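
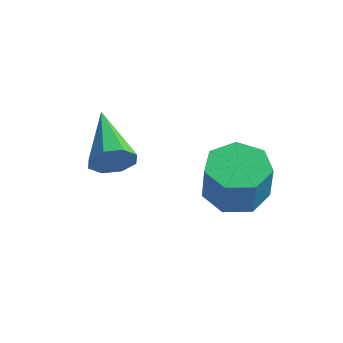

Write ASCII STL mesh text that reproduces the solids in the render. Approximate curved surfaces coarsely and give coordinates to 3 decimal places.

solid 
facet normal -0.266 0.243 -0.933
outer loop
vertex 3.993 -0.091 -1.254
vertex 3.189 -0.626 -1.164
vertex 3.317 0.312 -0.956
endloop
endfacet
facet normal 0.533 0.843 0.068
outer loop
vertex 3.993 -0.091 -1.254
vertex 3.317 0.312 -0.956
vertex 4.395 -0.459 0.154
endloop
endfacet
facet normal 0.534 0.843 0.067
outer loop
vertex 4.395 -0.459 0.154
vertex 3.317 0.312 -0.956
vertex 3.72 -0.055 0.453
endloop
endfacet
facet normal 0.267 -0.244 0.932
outer loop
vertex 4.395 -0.459 0.154
vertex 3.72 -0.055 0.453
vertex 3.591 -0.994 0.244
endloop
endfacet
facet normal -0.267 0.243 -0.933
outer loop
vertex 3.317 0.312 -0.956
vertex 3.189 -0.626 -1.164
vertex 2.545 0.009 -0.814
endloop
endfacet
facet normal -0.295 0.901 0.319
outer loop
vertex 3.317 0.312 -0.956
vertex 2.545 0.009 -0.814
vertex 3.72 -0.055 0.453
endloop
endfacet
facet normal -0.295 0.901 0.319
outer loop
vertex 3.72 -0.055 0.453
vertex 2.545 0.009 -0.814
vertex 2.947 -0.358 0.594
endloop
endfacet
facet normal 0.266 -0.244 0.933
outer loop
vertex 3.72 -0.055 0.453
vertex 2.947 -0.358 0.594
vertex 3.591 -0.994 0.244
endloop
endfacet
facet normal -0.266 0.244 -0.933
outer loop
vertex 2.545 0.009 -0.814
vertex 3.189 -0.626 -1.164
vertex 2.257 -0.772 -0.936
endloop
endfacet
facet normal -0.901 0.281 0.330
outer loop
vertex 2.545 0.009 -0.814
vertex 2.257 -0.772 -0.936
vertex 2.947 -0.358 0.594
endloop
endfacet
facet normal -0.901 0.279 0.331
outer loop
vertex 2.947 -0.358 0.594
vertex 2.257 -0.772 -0.936
vertex 2.66 -1.14 0.472
endloop
endfacet
facet normal 0.267 -0.243 0.933
outer loop
vertex 2.947 -0.358 0.594
vertex 2.66 -1.14 0.472
vertex 3.591 -0.994 0.244
endloop
endfacet
facet normal -0.266 0.244 -0.933
outer loop
vertex 2.257 -0.772 -0.936
vertex 3.189 -0.626 -1.164
vertex 2.671 -1.444 -1.23
endloop
endfacet
facet normal -0.829 -0.551 0.093
outer loop
vertex 2.257 -0.772 -0.936
vertex 2.671 -1.444 -1.23
vertex 2.66 -1.14 0.472
endloop
endfacet
facet normal -0.829 -0.551 0.093
outer loop
vertex 2.66 -1.14 0.472
vertex 2.671 -1.444 -1.23
vertex 3.074 -1.812 0.178
endloop
endfacet
facet normal 0.267 -0.244 0.932
outer loop
vertex 2.66 -1.14 0.472
vertex 3.074 -1.812 0.178
vertex 3.591 -0.994 0.244
endloop
endfacet
facet normal -0.266 0.244 -0.933
outer loop
vertex 2.671 -1.444 -1.23
vertex 3.189 -0.626 -1.164
vertex 3.475 -1.5 -1.474
endloop
endfacet
facet normal -0.133 -0.968 -0.215
outer loop
vertex 2.671 -1.444 -1.23
vertex 3.475 -1.5 -1.474
vertex 3.074 -1.812 0.178
endloop
endfacet
facet normal -0.132 -0.968 -0.215
outer loop
vertex 3.074 -1.812 0.178
vertex 3.475 -1.5 -1.474
vertex 3.877 -1.867 -0.066
endloop
endfacet
facet normal 0.267 -0.244 0.932
outer loop
vertex 3.074 -1.812 0.178
vertex 3.877 -1.867 -0.066
vertex 3.591 -0.994 0.244
endloop
endfacet
facet normal -0.267 0.243 -0.933
outer loop
vertex 3.475 -1.5 -1.474
vertex 3.189 -0.626 -1.164
vertex 4.063 -0.898 -1.485
endloop
endfacet
facet normal 0.664 -0.655 -0.360
outer loop
vertex 3.475 -1.5 -1.474
vertex 4.063 -0.898 -1.485
vertex 3.877 -1.867 -0.066
endloop
endfacet
facet normal 0.664 -0.655 -0.360
outer loop
vertex 3.877 -1.867 -0.066
vertex 4.063 -0.898 -1.485
vertex 4.465 -1.265 -0.077
endloop
endfacet
facet normal 0.267 -0.244 0.932
outer loop
vertex 3.877 -1.867 -0.066
vertex 4.465 -1.265 -0.077
vertex 3.591 -0.994 0.244
endloop
endfacet
facet normal -0.267 0.244 -0.932
outer loop
vertex 4.063 -0.898 -1.485
vertex 3.189 -0.626 -1.164
vertex 3.993 -0.091 -1.254
endloop
endfacet
facet normal 0.960 0.151 -0.235
outer loop
vertex 4.063 -0.898 -1.485
vertex 3.993 -0.091 -1.254
vertex 4.465 -1.265 -0.077
endloop
endfacet
facet normal 0.960 0.151 -0.235
outer loop
vertex 4.465 -1.265 -0.077
vertex 3.993 -0.091 -1.254
vertex 4.395 -0.459 0.154
endloop
endfacet
facet normal 0.267 -0.244 0.932
outer loop
vertex 4.465 -1.265 -0.077
vertex 4.395 -0.459 0.154
vertex 3.591 -0.994 0.244
endloop
endfacet
facet normal 0.749 -0.541 -0.383
outer loop
vertex 1.812 -3.638 1.389
vertex 1.454 -3.702 0.78
vertex 1.923 -3.237 1.04
endloop
endfacet
facet normal 0.371 0.549 0.749
outer loop
vertex 1.812 -3.638 1.389
vertex 1.923 -3.237 1.04
vertex -0.074 -2.598 1.56
endloop
endfacet
facet normal 0.749 -0.541 -0.383
outer loop
vertex 1.923 -3.237 1.04
vertex 1.454 -3.702 0.78
vertex 1.759 -3.109 0.538
endloop
endfacet
facet normal 0.333 0.934 0.130
outer loop
vertex 1.923 -3.237 1.04
vertex 1.759 -3.109 0.538
vertex -0.074 -2.598 1.56
endloop
endfacet
facet normal 0.749 -0.541 -0.382
outer loop
vertex 1.759 -3.109 0.538
vertex 1.454 -3.702 0.78
vertex 1.417 -3.328 0.178
endloop
endfacet
facet normal -0.034 0.868 -0.495
outer loop
vertex 1.759 -3.109 0.538
vertex 1.417 -3.328 0.178
vertex -0.074 -2.598 1.56
endloop
endfacet
facet normal 0.749 -0.542 -0.382
outer loop
vertex 1.417 -3.328 0.178
vertex 1.454 -3.702 0.78
vertex 1.096 -3.766 0.17
endloop
endfacet
facet normal -0.515 0.391 -0.763
outer loop
vertex 1.417 -3.328 0.178
vertex 1.096 -3.766 0.17
vertex -0.074 -2.598 1.56
endloop
endfacet
facet normal 0.748 -0.542 -0.382
outer loop
vertex 1.096 -3.766 0.17
vertex 1.454 -3.702 0.78
vertex 0.984 -4.167 0.519
endloop
endfacet
facet normal -0.829 -0.217 -0.515
outer loop
vertex 1.096 -3.766 0.17
vertex 0.984 -4.167 0.519
vertex -0.074 -2.598 1.56
endloop
endfacet
facet normal 0.748 -0.541 -0.384
outer loop
vertex 0.984 -4.167 0.519
vertex 1.454 -3.702 0.78
vertex 1.148 -4.296 1.021
endloop
endfacet
facet normal -0.791 -0.602 0.104
outer loop
vertex 0.984 -4.167 0.519
vertex 1.148 -4.296 1.021
vertex -0.074 -2.598 1.56
endloop
endfacet
facet normal 0.749 -0.541 -0.383
outer loop
vertex 1.148 -4.296 1.021
vertex 1.454 -3.702 0.78
vertex 1.491 -4.077 1.382
endloop
endfacet
facet normal -0.424 -0.537 0.729
outer loop
vertex 1.148 -4.296 1.021
vertex 1.491 -4.077 1.382
vertex -0.074 -2.598 1.56
endloop
endfacet
facet normal 0.749 -0.541 -0.383
outer loop
vertex 1.491 -4.077 1.382
vertex 1.454 -3.702 0.78
vertex 1.812 -3.638 1.389
endloop
endfacet
facet normal 0.058 -0.058 0.997
outer loop
vertex 1.491 -4.077 1.382
vertex 1.812 -3.638 1.389
vertex -0.074 -2.598 1.56
endloop
endfacet

endsolid


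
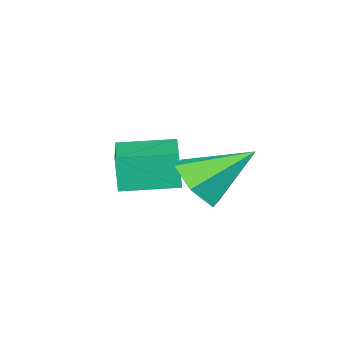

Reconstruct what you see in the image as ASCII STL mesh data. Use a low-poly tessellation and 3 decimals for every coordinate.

solid 
facet normal -0.584 0.809 0.070
outer loop
vertex -4.841 0.025 1.558
vertex -3.529 0.954 1.759
vertex -4.782 0.151 0.598
endloop
endfacet
facet normal -0.810 -0.573 -0.125
outer loop
vertex -3.971 -0.974 0.501
vertex -4.841 0.025 1.558
vertex -4.782 0.151 0.598
endloop
endfacet
facet normal -0.583 0.809 0.070
outer loop
vertex -4.782 0.151 0.598
vertex -3.529 0.954 1.759
vertex -3.47 1.079 0.799
endloop
endfacet
facet normal 0.060 0.129 -0.990
outer loop
vertex -3.47 1.079 0.799
vertex -3.971 -0.974 0.501
vertex -4.782 0.151 0.598
endloop
endfacet
facet normal -0.060 -0.129 0.990
outer loop
vertex -4.841 0.025 1.558
vertex -2.718 -0.171 1.662
vertex -3.529 0.954 1.759
endloop
endfacet
facet normal -0.810 -0.573 -0.124
outer loop
vertex -4.03 -1.099 1.461
vertex -4.841 0.025 1.558
vertex -3.971 -0.974 0.501
endloop
endfacet
facet normal -0.060 -0.129 0.990
outer loop
vertex -4.03 -1.099 1.461
vertex -2.718 -0.171 1.662
vertex -4.841 0.025 1.558
endloop
endfacet
facet normal 0.810 0.573 0.124
outer loop
vertex -3.529 0.954 1.759
vertex -2.718 -0.171 1.662
vertex -3.47 1.079 0.799
endloop
endfacet
facet normal 0.060 0.129 -0.990
outer loop
vertex -2.659 -0.045 0.702
vertex -3.971 -0.974 0.501
vertex -3.47 1.079 0.799
endloop
endfacet
facet normal 0.810 0.573 0.125
outer loop
vertex -3.47 1.079 0.799
vertex -2.718 -0.171 1.662
vertex -2.659 -0.045 0.702
endloop
endfacet
facet normal 0.584 -0.809 -0.069
outer loop
vertex -2.659 -0.045 0.702
vertex -4.03 -1.099 1.461
vertex -3.971 -0.974 0.501
endloop
endfacet
facet normal 0.583 -0.809 -0.070
outer loop
vertex -2.718 -0.171 1.662
vertex -4.03 -1.099 1.461
vertex -2.659 -0.045 0.702
endloop
endfacet
facet normal 0.420 -0.669 -0.613
outer loop
vertex -2.668 1.826 1.224
vertex -3.398 1.512 1.066
vertex -3.108 2.114 0.608
endloop
endfacet
facet normal 0.493 0.868 0.054
outer loop
vertex -2.668 1.826 1.224
vertex -3.108 2.114 0.608
vertex -4.062 2.568 2.034
endloop
endfacet
facet normal 0.421 -0.669 -0.613
outer loop
vertex -3.108 2.114 0.608
vertex -3.398 1.512 1.066
vertex -3.838 1.799 0.45
endloop
endfacet
facet normal -0.269 0.851 -0.451
outer loop
vertex -3.108 2.114 0.608
vertex -3.838 1.799 0.45
vertex -4.062 2.568 2.034
endloop
endfacet
facet normal 0.422 -0.669 -0.613
outer loop
vertex -3.838 1.799 0.45
vertex -3.398 1.512 1.066
vertex -4.127 1.197 0.908
endloop
endfacet
facet normal -0.933 0.254 -0.255
outer loop
vertex -3.838 1.799 0.45
vertex -4.127 1.197 0.908
vertex -4.062 2.568 2.034
endloop
endfacet
facet normal 0.422 -0.669 -0.613
outer loop
vertex -4.127 1.197 0.908
vertex -3.398 1.512 1.066
vertex -3.687 0.91 1.524
endloop
endfacet
facet normal -0.835 -0.325 0.444
outer loop
vertex -4.127 1.197 0.908
vertex -3.687 0.91 1.524
vertex -4.062 2.568 2.034
endloop
endfacet
facet normal 0.420 -0.669 -0.613
outer loop
vertex -3.687 0.91 1.524
vertex -3.398 1.512 1.066
vertex -2.957 1.224 1.682
endloop
endfacet
facet normal -0.073 -0.308 0.949
outer loop
vertex -3.687 0.91 1.524
vertex -2.957 1.224 1.682
vertex -4.062 2.568 2.034
endloop
endfacet
facet normal 0.420 -0.669 -0.613
outer loop
vertex -2.957 1.224 1.682
vertex -3.398 1.512 1.066
vertex -2.668 1.826 1.224
endloop
endfacet
facet normal 0.591 0.289 0.753
outer loop
vertex -2.957 1.224 1.682
vertex -2.668 1.826 1.224
vertex -4.062 2.568 2.034
endloop
endfacet

endsolid


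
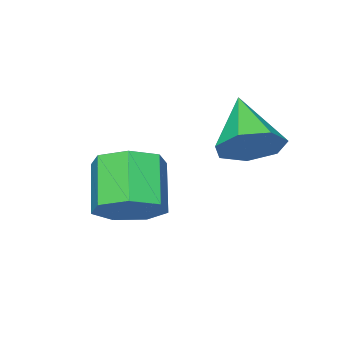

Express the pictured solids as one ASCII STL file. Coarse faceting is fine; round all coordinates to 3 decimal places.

solid 
facet normal 0.427 0.655 -0.624
outer loop
vertex -0.858 2.352 0.829
vertex -1.521 2.162 0.176
vertex -1.535 2.822 0.859
endloop
endfacet
facet normal 0.168 0.180 0.969
outer loop
vertex -0.858 2.352 0.829
vertex -1.535 2.822 0.859
vertex -2.319 0.938 1.344
endloop
endfacet
facet normal 0.428 0.654 -0.624
outer loop
vertex -1.535 2.822 0.859
vertex -1.521 2.162 0.176
vertex -2.201 2.795 0.374
endloop
endfacet
facet normal -0.547 0.415 0.727
outer loop
vertex -1.535 2.822 0.859
vertex -2.201 2.795 0.374
vertex -2.319 0.938 1.344
endloop
endfacet
facet normal 0.426 0.654 -0.625
outer loop
vertex -2.201 2.795 0.374
vertex -1.521 2.162 0.176
vertex -2.355 2.29 -0.259
endloop
endfacet
facet normal -0.982 0.132 0.134
outer loop
vertex -2.201 2.795 0.374
vertex -2.355 2.29 -0.259
vertex -2.319 0.938 1.344
endloop
endfacet
facet normal 0.426 0.654 -0.625
outer loop
vertex -2.355 2.29 -0.259
vertex -1.521 2.162 0.176
vertex -1.881 1.689 -0.565
endloop
endfacet
facet normal -0.812 -0.455 -0.365
outer loop
vertex -2.355 2.29 -0.259
vertex -1.881 1.689 -0.565
vertex -2.319 0.938 1.344
endloop
endfacet
facet normal 0.426 0.654 -0.625
outer loop
vertex -1.881 1.689 -0.565
vertex -1.521 2.162 0.176
vertex -1.136 1.444 -0.313
endloop
endfacet
facet normal -0.164 -0.905 -0.394
outer loop
vertex -1.881 1.689 -0.565
vertex -1.136 1.444 -0.313
vertex -2.319 0.938 1.344
endloop
endfacet
facet normal 0.427 0.654 -0.624
outer loop
vertex -1.136 1.444 -0.313
vertex -1.521 2.162 0.176
vertex -0.68 1.739 0.308
endloop
endfacet
facet normal 0.473 -0.878 0.070
outer loop
vertex -1.136 1.444 -0.313
vertex -0.68 1.739 0.308
vertex -2.319 0.938 1.344
endloop
endfacet
facet normal 0.427 0.654 -0.624
outer loop
vertex -0.68 1.739 0.308
vertex -1.521 2.162 0.176
vertex -0.858 2.352 0.829
endloop
endfacet
facet normal 0.621 -0.395 0.677
outer loop
vertex -0.68 1.739 0.308
vertex -0.858 2.352 0.829
vertex -2.319 0.938 1.344
endloop
endfacet
facet normal 0.462 0.512 -0.724
outer loop
vertex 1.845 0.196 -1.443
vertex 0.97 0.393 -1.862
vertex 1.459 0.917 -1.179
endloop
endfacet
facet normal 0.765 0.184 0.617
outer loop
vertex 1.845 0.196 -1.443
vertex 1.459 0.917 -1.179
vertex 1.065 -0.67 -0.219
endloop
endfacet
facet normal 0.765 0.184 0.617
outer loop
vertex 1.065 -0.67 -0.219
vertex 1.459 0.917 -1.179
vertex 0.679 0.051 0.045
endloop
endfacet
facet normal -0.462 -0.512 0.724
outer loop
vertex 1.065 -0.67 -0.219
vertex 0.679 0.051 0.045
vertex 0.19 -0.473 -0.638
endloop
endfacet
facet normal 0.462 0.513 -0.724
outer loop
vertex 1.459 0.917 -1.179
vertex 0.97 0.393 -1.862
vertex 0.705 1.243 -1.429
endloop
endfacet
facet normal 0.126 0.770 0.625
outer loop
vertex 1.459 0.917 -1.179
vertex 0.705 1.243 -1.429
vertex 0.679 0.051 0.045
endloop
endfacet
facet normal 0.125 0.770 0.625
outer loop
vertex 0.679 0.051 0.045
vertex 0.705 1.243 -1.429
vertex -0.075 0.377 -0.206
endloop
endfacet
facet normal -0.462 -0.512 0.724
outer loop
vertex 0.679 0.051 0.045
vertex -0.075 0.377 -0.206
vertex 0.19 -0.473 -0.638
endloop
endfacet
facet normal 0.461 0.513 -0.724
outer loop
vertex 0.705 1.243 -1.429
vertex 0.97 0.393 -1.862
vertex 0.15 0.929 -2.005
endloop
endfacet
facet normal -0.608 0.777 0.162
outer loop
vertex 0.705 1.243 -1.429
vertex 0.15 0.929 -2.005
vertex -0.075 0.377 -0.206
endloop
endfacet
facet normal -0.608 0.777 0.162
outer loop
vertex -0.075 0.377 -0.206
vertex 0.15 0.929 -2.005
vertex -0.63 0.063 -0.782
endloop
endfacet
facet normal -0.462 -0.512 0.724
outer loop
vertex -0.075 0.377 -0.206
vertex -0.63 0.063 -0.782
vertex 0.19 -0.473 -0.638
endloop
endfacet
facet normal 0.461 0.513 -0.724
outer loop
vertex 0.15 0.929 -2.005
vertex 0.97 0.393 -1.862
vertex 0.213 0.211 -2.473
endloop
endfacet
facet normal -0.884 0.198 -0.423
outer loop
vertex 0.15 0.929 -2.005
vertex 0.213 0.211 -2.473
vertex -0.63 0.063 -0.782
endloop
endfacet
facet normal -0.884 0.198 -0.423
outer loop
vertex -0.63 0.063 -0.782
vertex 0.213 0.211 -2.473
vertex -0.567 -0.655 -1.25
endloop
endfacet
facet normal -0.462 -0.512 0.724
outer loop
vertex -0.63 0.063 -0.782
vertex -0.567 -0.655 -1.25
vertex 0.19 -0.473 -0.638
endloop
endfacet
facet normal 0.461 0.513 -0.724
outer loop
vertex 0.213 0.211 -2.473
vertex 0.97 0.393 -1.862
vertex 0.846 -0.37 -2.481
endloop
endfacet
facet normal -0.494 -0.529 -0.690
outer loop
vertex 0.213 0.211 -2.473
vertex 0.846 -0.37 -2.481
vertex -0.567 -0.655 -1.25
endloop
endfacet
facet normal -0.494 -0.530 -0.690
outer loop
vertex -0.567 -0.655 -1.25
vertex 0.846 -0.37 -2.481
vertex 0.066 -1.236 -1.257
endloop
endfacet
facet normal -0.462 -0.512 0.724
outer loop
vertex -0.567 -0.655 -1.25
vertex 0.066 -1.236 -1.257
vertex 0.19 -0.473 -0.638
endloop
endfacet
facet normal 0.462 0.512 -0.724
outer loop
vertex 0.846 -0.37 -2.481
vertex 0.97 0.393 -1.862
vertex 1.572 -0.376 -2.022
endloop
endfacet
facet normal 0.269 -0.859 -0.436
outer loop
vertex 0.846 -0.37 -2.481
vertex 1.572 -0.376 -2.022
vertex 0.066 -1.236 -1.257
endloop
endfacet
facet normal 0.268 -0.859 -0.437
outer loop
vertex 0.066 -1.236 -1.257
vertex 1.572 -0.376 -2.022
vertex 0.792 -1.242 -0.799
endloop
endfacet
facet normal -0.461 -0.513 0.724
outer loop
vertex 0.066 -1.236 -1.257
vertex 0.792 -1.242 -0.799
vertex 0.19 -0.473 -0.638
endloop
endfacet
facet normal 0.462 0.512 -0.724
outer loop
vertex 1.572 -0.376 -2.022
vertex 0.97 0.393 -1.862
vertex 1.845 0.196 -1.443
endloop
endfacet
facet normal 0.828 -0.542 0.145
outer loop
vertex 1.572 -0.376 -2.022
vertex 1.845 0.196 -1.443
vertex 0.792 -1.242 -0.799
endloop
endfacet
facet normal 0.828 -0.542 0.144
outer loop
vertex 0.792 -1.242 -0.799
vertex 1.845 0.196 -1.443
vertex 1.065 -0.67 -0.219
endloop
endfacet
facet normal -0.462 -0.513 0.723
outer loop
vertex 0.792 -1.242 -0.799
vertex 1.065 -0.67 -0.219
vertex 0.19 -0.473 -0.638
endloop
endfacet

endsolid


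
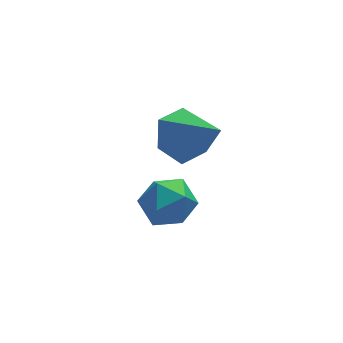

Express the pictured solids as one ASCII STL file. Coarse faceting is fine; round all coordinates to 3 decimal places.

solid 
facet normal -0.664 0.731 -0.161
outer loop
vertex -4.133 1.69 -3.494
vertex -4.58 1.436 -2.802
vertex -3.954 2.023 -2.719
endloop
endfacet
facet normal -0.015 0.920 -0.392
outer loop
vertex -4.133 1.69 -3.494
vertex -3.954 2.023 -2.719
vertex -3.313 1.806 -3.253
endloop
endfacet
facet normal 0.195 0.440 -0.877
outer loop
vertex -4.133 1.69 -3.494
vertex -3.313 1.806 -3.253
vertex -3.543 1.085 -3.666
endloop
endfacet
facet normal -0.322 -0.046 -0.946
outer loop
vertex -4.133 1.69 -3.494
vertex -3.543 1.085 -3.666
vertex -4.326 0.856 -3.388
endloop
endfacet
facet normal -0.854 0.134 -0.503
outer loop
vertex -4.133 1.69 -3.494
vertex -4.326 0.856 -3.388
vertex -4.58 1.436 -2.802
endloop
endfacet
facet normal 0.434 0.886 0.161
outer loop
vertex -3.313 1.806 -3.253
vertex -3.954 2.023 -2.719
vertex -3.254 1.624 -2.412
endloop
endfacet
facet normal -0.615 0.580 0.535
outer loop
vertex -3.954 2.023 -2.719
vertex -4.58 1.436 -2.802
vertex -4.037 1.395 -2.134
endloop
endfacet
facet normal -0.923 -0.385 -0.019
outer loop
vertex -4.58 1.436 -2.802
vertex -4.326 0.856 -3.388
vertex -4.267 0.674 -2.547
endloop
endfacet
facet normal -0.063 -0.676 -0.734
outer loop
vertex -4.326 0.856 -3.388
vertex -3.543 1.085 -3.666
vertex -3.626 0.457 -3.081
endloop
endfacet
facet normal 0.775 0.110 -0.623
outer loop
vertex -3.543 1.085 -3.666
vertex -3.313 1.806 -3.253
vertex -3.0 1.044 -2.998
endloop
endfacet
facet normal 0.322 0.046 0.946
outer loop
vertex -3.447 0.79 -2.306
vertex -3.254 1.624 -2.412
vertex -4.037 1.395 -2.134
endloop
endfacet
facet normal -0.195 -0.440 0.877
outer loop
vertex -3.447 0.79 -2.306
vertex -4.037 1.395 -2.134
vertex -4.267 0.674 -2.547
endloop
endfacet
facet normal 0.015 -0.920 0.392
outer loop
vertex -3.447 0.79 -2.306
vertex -4.267 0.674 -2.547
vertex -3.626 0.457 -3.081
endloop
endfacet
facet normal 0.664 -0.731 0.161
outer loop
vertex -3.447 0.79 -2.306
vertex -3.626 0.457 -3.081
vertex -3.0 1.044 -2.998
endloop
endfacet
facet normal 0.854 -0.134 0.503
outer loop
vertex -3.447 0.79 -2.306
vertex -3.0 1.044 -2.998
vertex -3.254 1.624 -2.412
endloop
endfacet
facet normal 0.063 0.676 0.734
outer loop
vertex -4.037 1.395 -2.134
vertex -3.254 1.624 -2.412
vertex -3.954 2.023 -2.719
endloop
endfacet
facet normal -0.775 -0.110 0.623
outer loop
vertex -4.267 0.674 -2.547
vertex -4.037 1.395 -2.134
vertex -4.58 1.436 -2.802
endloop
endfacet
facet normal -0.434 -0.886 -0.161
outer loop
vertex -3.626 0.457 -3.081
vertex -4.267 0.674 -2.547
vertex -4.326 0.856 -3.388
endloop
endfacet
facet normal 0.615 -0.580 -0.535
outer loop
vertex -3.0 1.044 -2.998
vertex -3.626 0.457 -3.081
vertex -3.543 1.085 -3.666
endloop
endfacet
facet normal 0.923 0.385 0.019
outer loop
vertex -3.254 1.624 -2.412
vertex -3.0 1.044 -2.998
vertex -3.313 1.806 -3.253
endloop
endfacet
facet normal -0.368 0.660 -0.655
outer loop
vertex -2.721 1.295 -1.034
vertex -3.29 1.571 -0.436
vertex -2.507 1.946 -0.498
endloop
endfacet
facet normal 0.969 -0.195 -0.150
outer loop
vertex -2.721 1.295 -1.034
vertex -2.507 1.946 -0.498
vertex -2.63 0.389 0.736
endloop
endfacet
facet normal -0.368 0.660 -0.654
outer loop
vertex -2.507 1.946 -0.498
vertex -3.29 1.571 -0.436
vertex -3.075 2.222 0.1
endloop
endfacet
facet normal 0.753 0.371 0.544
outer loop
vertex -2.507 1.946 -0.498
vertex -3.075 2.222 0.1
vertex -2.63 0.389 0.736
endloop
endfacet
facet normal -0.368 0.660 -0.654
outer loop
vertex -3.075 2.222 0.1
vertex -3.29 1.571 -0.436
vertex -3.858 1.847 0.162
endloop
endfacet
facet normal -0.074 0.311 0.948
outer loop
vertex -3.075 2.222 0.1
vertex -3.858 1.847 0.162
vertex -2.63 0.389 0.736
endloop
endfacet
facet normal -0.368 0.660 -0.655
outer loop
vertex -3.858 1.847 0.162
vertex -3.29 1.571 -0.436
vertex -4.072 1.196 -0.374
endloop
endfacet
facet normal -0.684 -0.317 0.658
outer loop
vertex -3.858 1.847 0.162
vertex -4.072 1.196 -0.374
vertex -2.63 0.389 0.736
endloop
endfacet
facet normal -0.368 0.660 -0.655
outer loop
vertex -4.072 1.196 -0.374
vertex -3.29 1.571 -0.436
vertex -3.504 0.92 -0.972
endloop
endfacet
facet normal -0.467 -0.884 -0.036
outer loop
vertex -4.072 1.196 -0.374
vertex -3.504 0.92 -0.972
vertex -2.63 0.389 0.736
endloop
endfacet
facet normal -0.368 0.660 -0.655
outer loop
vertex -3.504 0.92 -0.972
vertex -3.29 1.571 -0.436
vertex -2.721 1.295 -1.034
endloop
endfacet
facet normal 0.359 -0.823 -0.440
outer loop
vertex -3.504 0.92 -0.972
vertex -2.721 1.295 -1.034
vertex -2.63 0.389 0.736
endloop
endfacet

endsolid


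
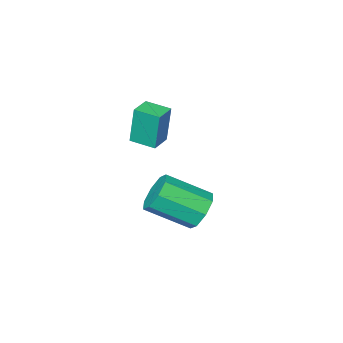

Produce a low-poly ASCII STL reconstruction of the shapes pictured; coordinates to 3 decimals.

solid 
facet normal -0.661 0.571 -0.487
outer loop
vertex 0.9 3.346 -2.473
vertex 0.389 3.3 -1.833
vertex 0.993 3.807 -2.058
endloop
endfacet
facet normal 0.736 0.365 -0.570
outer loop
vertex 0.9 3.346 -2.473
vertex 0.993 3.807 -2.058
vertex 2.102 2.305 -1.587
endloop
endfacet
facet normal 0.736 0.364 -0.571
outer loop
vertex 2.102 2.305 -1.587
vertex 0.993 3.807 -2.058
vertex 2.195 2.767 -1.172
endloop
endfacet
facet normal 0.661 -0.571 0.487
outer loop
vertex 2.102 2.305 -1.587
vertex 2.195 2.767 -1.172
vertex 1.591 2.26 -0.947
endloop
endfacet
facet normal -0.661 0.571 -0.487
outer loop
vertex 0.993 3.807 -2.058
vertex 0.389 3.3 -1.833
vertex 0.732 3.971 -1.511
endloop
endfacet
facet normal 0.625 0.778 0.065
outer loop
vertex 0.993 3.807 -2.058
vertex 0.732 3.971 -1.511
vertex 2.195 2.767 -1.172
endloop
endfacet
facet normal 0.625 0.778 0.064
outer loop
vertex 2.195 2.767 -1.172
vertex 0.732 3.971 -1.511
vertex 1.935 2.931 -0.625
endloop
endfacet
facet normal 0.661 -0.572 0.486
outer loop
vertex 2.195 2.767 -1.172
vertex 1.935 2.931 -0.625
vertex 1.591 2.26 -0.947
endloop
endfacet
facet normal -0.660 0.571 -0.488
outer loop
vertex 0.732 3.971 -1.511
vertex 0.389 3.3 -1.833
vertex 0.27 3.743 -1.153
endloop
endfacet
facet normal 0.149 0.736 0.661
outer loop
vertex 0.732 3.971 -1.511
vertex 0.27 3.743 -1.153
vertex 1.935 2.931 -0.625
endloop
endfacet
facet normal 0.149 0.735 0.662
outer loop
vertex 1.935 2.931 -0.625
vertex 0.27 3.743 -1.153
vertex 1.473 2.702 -0.267
endloop
endfacet
facet normal 0.660 -0.572 0.486
outer loop
vertex 1.935 2.931 -0.625
vertex 1.473 2.702 -0.267
vertex 1.591 2.26 -0.947
endloop
endfacet
facet normal -0.661 0.571 -0.487
outer loop
vertex 0.27 3.743 -1.153
vertex 0.389 3.3 -1.833
vertex -0.122 3.255 -1.193
endloop
endfacet
facet normal -0.415 0.262 0.871
outer loop
vertex 0.27 3.743 -1.153
vertex -0.122 3.255 -1.193
vertex 1.473 2.702 -0.267
endloop
endfacet
facet normal -0.415 0.263 0.871
outer loop
vertex 1.473 2.702 -0.267
vertex -0.122 3.255 -1.193
vertex 1.08 2.214 -0.307
endloop
endfacet
facet normal 0.661 -0.572 0.486
outer loop
vertex 1.473 2.702 -0.267
vertex 1.08 2.214 -0.307
vertex 1.591 2.26 -0.947
endloop
endfacet
facet normal -0.661 0.571 -0.487
outer loop
vertex -0.122 3.255 -1.193
vertex 0.389 3.3 -1.833
vertex -0.215 2.793 -1.608
endloop
endfacet
facet normal -0.736 -0.364 0.571
outer loop
vertex -0.122 3.255 -1.193
vertex -0.215 2.793 -1.608
vertex 1.08 2.214 -0.307
endloop
endfacet
facet normal -0.736 -0.365 0.570
outer loop
vertex 1.08 2.214 -0.307
vertex -0.215 2.793 -1.608
vertex 0.987 1.753 -0.722
endloop
endfacet
facet normal 0.661 -0.571 0.487
outer loop
vertex 1.08 2.214 -0.307
vertex 0.987 1.753 -0.722
vertex 1.591 2.26 -0.947
endloop
endfacet
facet normal -0.661 0.572 -0.486
outer loop
vertex -0.215 2.793 -1.608
vertex 0.389 3.3 -1.833
vertex 0.045 2.629 -2.155
endloop
endfacet
facet normal -0.625 -0.778 -0.064
outer loop
vertex -0.215 2.793 -1.608
vertex 0.045 2.629 -2.155
vertex 0.987 1.753 -0.722
endloop
endfacet
facet normal -0.625 -0.778 -0.065
outer loop
vertex 0.987 1.753 -0.722
vertex 0.045 2.629 -2.155
vertex 1.248 1.589 -1.269
endloop
endfacet
facet normal 0.661 -0.571 0.487
outer loop
vertex 0.987 1.753 -0.722
vertex 1.248 1.589 -1.269
vertex 1.591 2.26 -0.947
endloop
endfacet
facet normal -0.660 0.572 -0.486
outer loop
vertex 0.045 2.629 -2.155
vertex 0.389 3.3 -1.833
vertex 0.507 2.858 -2.513
endloop
endfacet
facet normal -0.148 -0.735 -0.662
outer loop
vertex 0.045 2.629 -2.155
vertex 0.507 2.858 -2.513
vertex 1.248 1.589 -1.269
endloop
endfacet
facet normal -0.149 -0.735 -0.661
outer loop
vertex 1.248 1.589 -1.269
vertex 0.507 2.858 -2.513
vertex 1.71 1.817 -1.627
endloop
endfacet
facet normal 0.660 -0.571 0.488
outer loop
vertex 1.248 1.589 -1.269
vertex 1.71 1.817 -1.627
vertex 1.591 2.26 -0.947
endloop
endfacet
facet normal -0.661 0.572 -0.486
outer loop
vertex 0.507 2.858 -2.513
vertex 0.389 3.3 -1.833
vertex 0.9 3.346 -2.473
endloop
endfacet
facet normal 0.415 -0.262 -0.871
outer loop
vertex 0.507 2.858 -2.513
vertex 0.9 3.346 -2.473
vertex 1.71 1.817 -1.627
endloop
endfacet
facet normal 0.415 -0.262 -0.871
outer loop
vertex 1.71 1.817 -1.627
vertex 0.9 3.346 -2.473
vertex 2.102 2.305 -1.587
endloop
endfacet
facet normal 0.661 -0.571 0.487
outer loop
vertex 1.71 1.817 -1.627
vertex 2.102 2.305 -1.587
vertex 1.591 2.26 -0.947
endloop
endfacet
facet normal -0.902 -0.432 -0.023
outer loop
vertex 1.386 1.515 3.066
vertex 0.976 2.377 2.967
vertex 1.485 1.389 1.554
endloop
endfacet
facet normal 0.428 -0.898 0.103
outer loop
vertex 2.224 1.743 1.573
vertex 1.386 1.515 3.066
vertex 1.485 1.389 1.554
endloop
endfacet
facet normal -0.902 -0.432 -0.023
outer loop
vertex 1.485 1.389 1.554
vertex 0.976 2.377 2.967
vertex 1.075 2.251 1.455
endloop
endfacet
facet normal 0.065 -0.083 -0.994
outer loop
vertex 1.075 2.251 1.455
vertex 2.224 1.743 1.573
vertex 1.485 1.389 1.554
endloop
endfacet
facet normal -0.065 0.083 0.994
outer loop
vertex 1.386 1.515 3.066
vertex 1.715 2.731 2.986
vertex 0.976 2.377 2.967
endloop
endfacet
facet normal 0.428 -0.898 0.103
outer loop
vertex 2.125 1.869 3.085
vertex 1.386 1.515 3.066
vertex 2.224 1.743 1.573
endloop
endfacet
facet normal -0.065 0.083 0.994
outer loop
vertex 2.125 1.869 3.085
vertex 1.715 2.731 2.986
vertex 1.386 1.515 3.066
endloop
endfacet
facet normal -0.428 0.898 -0.103
outer loop
vertex 0.976 2.377 2.967
vertex 1.715 2.731 2.986
vertex 1.075 2.251 1.455
endloop
endfacet
facet normal 0.065 -0.083 -0.994
outer loop
vertex 1.814 2.605 1.474
vertex 2.224 1.743 1.573
vertex 1.075 2.251 1.455
endloop
endfacet
facet normal -0.428 0.898 -0.103
outer loop
vertex 1.075 2.251 1.455
vertex 1.715 2.731 2.986
vertex 1.814 2.605 1.474
endloop
endfacet
facet normal 0.902 0.432 0.023
outer loop
vertex 1.814 2.605 1.474
vertex 2.125 1.869 3.085
vertex 2.224 1.743 1.573
endloop
endfacet
facet normal 0.902 0.432 0.023
outer loop
vertex 1.715 2.731 2.986
vertex 2.125 1.869 3.085
vertex 1.814 2.605 1.474
endloop
endfacet

endsolid


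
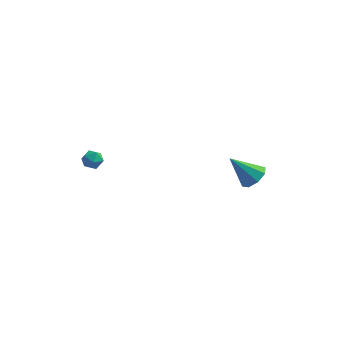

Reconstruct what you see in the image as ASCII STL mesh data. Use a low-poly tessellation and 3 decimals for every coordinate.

solid 
facet normal -0.849 0.142 0.508
outer loop
vertex -4.332 -1.329 1.744
vertex -4.068 -1.663 2.279
vertex -3.987 -0.987 2.225
endloop
endfacet
facet normal -0.735 0.676 0.047
outer loop
vertex -4.332 -1.329 1.744
vertex -3.987 -0.987 2.225
vertex -3.892 -0.838 1.564
endloop
endfacet
facet normal -0.689 0.395 -0.607
outer loop
vertex -4.332 -1.329 1.744
vertex -3.892 -0.838 1.564
vertex -3.915 -1.422 1.21
endloop
endfacet
facet normal -0.774 -0.313 -0.550
outer loop
vertex -4.332 -1.329 1.744
vertex -3.915 -1.422 1.21
vertex -4.023 -1.932 1.652
endloop
endfacet
facet normal -0.873 -0.468 0.138
outer loop
vertex -4.332 -1.329 1.744
vertex -4.023 -1.932 1.652
vertex -4.068 -1.663 2.279
endloop
endfacet
facet normal -0.107 0.973 0.204
outer loop
vertex -3.892 -0.838 1.564
vertex -3.987 -0.987 2.225
vertex -3.357 -0.868 1.988
endloop
endfacet
facet normal -0.290 0.111 0.950
outer loop
vertex -3.987 -0.987 2.225
vertex -4.068 -1.663 2.279
vertex -3.465 -1.378 2.43
endloop
endfacet
facet normal -0.328 -0.876 0.352
outer loop
vertex -4.068 -1.663 2.279
vertex -4.023 -1.932 1.652
vertex -3.488 -1.962 2.076
endloop
endfacet
facet normal -0.169 -0.625 -0.762
outer loop
vertex -4.023 -1.932 1.652
vertex -3.915 -1.422 1.21
vertex -3.393 -1.813 1.415
endloop
endfacet
facet normal -0.031 0.519 -0.854
outer loop
vertex -3.915 -1.422 1.21
vertex -3.892 -0.838 1.564
vertex -3.312 -1.137 1.361
endloop
endfacet
facet normal 0.774 0.313 0.550
outer loop
vertex -3.048 -1.471 1.896
vertex -3.357 -0.868 1.988
vertex -3.465 -1.378 2.43
endloop
endfacet
facet normal 0.689 -0.395 0.607
outer loop
vertex -3.048 -1.471 1.896
vertex -3.465 -1.378 2.43
vertex -3.488 -1.962 2.076
endloop
endfacet
facet normal 0.735 -0.676 -0.047
outer loop
vertex -3.048 -1.471 1.896
vertex -3.488 -1.962 2.076
vertex -3.393 -1.813 1.415
endloop
endfacet
facet normal 0.849 -0.142 -0.508
outer loop
vertex -3.048 -1.471 1.896
vertex -3.393 -1.813 1.415
vertex -3.312 -1.137 1.361
endloop
endfacet
facet normal 0.873 0.468 -0.138
outer loop
vertex -3.048 -1.471 1.896
vertex -3.312 -1.137 1.361
vertex -3.357 -0.868 1.988
endloop
endfacet
facet normal 0.169 0.625 0.762
outer loop
vertex -3.465 -1.378 2.43
vertex -3.357 -0.868 1.988
vertex -3.987 -0.987 2.225
endloop
endfacet
facet normal 0.031 -0.519 0.854
outer loop
vertex -3.488 -1.962 2.076
vertex -3.465 -1.378 2.43
vertex -4.068 -1.663 2.279
endloop
endfacet
facet normal 0.107 -0.973 -0.204
outer loop
vertex -3.393 -1.813 1.415
vertex -3.488 -1.962 2.076
vertex -4.023 -1.932 1.652
endloop
endfacet
facet normal 0.290 -0.111 -0.950
outer loop
vertex -3.312 -1.137 1.361
vertex -3.393 -1.813 1.415
vertex -3.915 -1.422 1.21
endloop
endfacet
facet normal 0.328 0.876 -0.352
outer loop
vertex -3.357 -0.868 1.988
vertex -3.312 -1.137 1.361
vertex -3.892 -0.838 1.564
endloop
endfacet
facet normal 0.679 0.060 -0.732
outer loop
vertex 4.97 4.392 -2.063
vertex 4.393 3.922 -2.637
vertex 4.534 4.828 -2.432
endloop
endfacet
facet normal 0.118 0.708 0.697
outer loop
vertex 4.97 4.392 -2.063
vertex 4.534 4.828 -2.432
vertex 2.987 3.798 -1.123
endloop
endfacet
facet normal 0.680 0.060 -0.731
outer loop
vertex 4.534 4.828 -2.432
vertex 4.393 3.922 -2.637
vertex 4.015 4.734 -2.922
endloop
endfacet
facet normal -0.388 0.889 0.241
outer loop
vertex 4.534 4.828 -2.432
vertex 4.015 4.734 -2.922
vertex 2.987 3.798 -1.123
endloop
endfacet
facet normal 0.679 0.059 -0.732
outer loop
vertex 4.015 4.734 -2.922
vertex 4.393 3.922 -2.637
vertex 3.717 4.164 -3.244
endloop
endfacet
facet normal -0.822 0.537 -0.190
outer loop
vertex 4.015 4.734 -2.922
vertex 3.717 4.164 -3.244
vertex 2.987 3.798 -1.123
endloop
endfacet
facet normal 0.679 0.059 -0.732
outer loop
vertex 3.717 4.164 -3.244
vertex 4.393 3.922 -2.637
vertex 3.815 3.452 -3.211
endloop
endfacet
facet normal -0.928 -0.144 -0.344
outer loop
vertex 3.717 4.164 -3.244
vertex 3.815 3.452 -3.211
vertex 2.987 3.798 -1.123
endloop
endfacet
facet normal 0.678 0.060 -0.732
outer loop
vertex 3.815 3.452 -3.211
vertex 4.393 3.922 -2.637
vertex 4.252 3.015 -2.842
endloop
endfacet
facet normal -0.644 -0.754 -0.130
outer loop
vertex 3.815 3.452 -3.211
vertex 4.252 3.015 -2.842
vertex 2.987 3.798 -1.123
endloop
endfacet
facet normal 0.679 0.060 -0.732
outer loop
vertex 4.252 3.015 -2.842
vertex 4.393 3.922 -2.637
vertex 4.771 3.11 -2.353
endloop
endfacet
facet normal -0.136 -0.936 0.326
outer loop
vertex 4.252 3.015 -2.842
vertex 4.771 3.11 -2.353
vertex 2.987 3.798 -1.123
endloop
endfacet
facet normal 0.679 0.060 -0.731
outer loop
vertex 4.771 3.11 -2.353
vertex 4.393 3.922 -2.637
vertex 5.068 3.68 -2.03
endloop
endfacet
facet normal 0.297 -0.583 0.756
outer loop
vertex 4.771 3.11 -2.353
vertex 5.068 3.68 -2.03
vertex 2.987 3.798 -1.123
endloop
endfacet
facet normal 0.679 0.060 -0.732
outer loop
vertex 5.068 3.68 -2.03
vertex 4.393 3.922 -2.637
vertex 4.97 4.392 -2.063
endloop
endfacet
facet normal 0.402 0.098 0.910
outer loop
vertex 5.068 3.68 -2.03
vertex 4.97 4.392 -2.063
vertex 2.987 3.798 -1.123
endloop
endfacet

endsolid


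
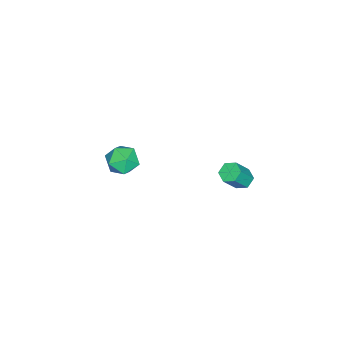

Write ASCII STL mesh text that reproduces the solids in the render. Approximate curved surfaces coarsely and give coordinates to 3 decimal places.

solid 
facet normal -0.043 0.816 0.576
outer loop
vertex -0.278 -2.321 -3.302
vertex -0.715 -2.772 -2.696
vertex 0.157 -2.742 -2.673
endloop
endfacet
facet normal 0.545 0.820 0.172
outer loop
vertex -0.278 -2.321 -3.302
vertex 0.157 -2.742 -2.673
vertex 0.449 -2.764 -3.495
endloop
endfacet
facet normal 0.344 0.787 -0.511
outer loop
vertex -0.278 -2.321 -3.302
vertex 0.449 -2.764 -3.495
vertex -0.242 -2.807 -4.026
endloop
endfacet
facet normal -0.370 0.763 -0.530
outer loop
vertex -0.278 -2.321 -3.302
vertex -0.242 -2.807 -4.026
vertex -0.961 -2.812 -3.532
endloop
endfacet
facet normal -0.609 0.781 0.142
outer loop
vertex -0.278 -2.321 -3.302
vertex -0.961 -2.812 -3.532
vertex -0.715 -2.772 -2.696
endloop
endfacet
facet normal 0.919 0.231 0.320
outer loop
vertex 0.449 -2.764 -3.495
vertex 0.157 -2.742 -2.673
vertex 0.461 -3.488 -3.008
endloop
endfacet
facet normal -0.033 0.225 0.974
outer loop
vertex 0.157 -2.742 -2.673
vertex -0.715 -2.772 -2.696
vertex -0.258 -3.493 -2.514
endloop
endfacet
facet normal -0.948 0.167 0.271
outer loop
vertex -0.715 -2.772 -2.696
vertex -0.961 -2.812 -3.532
vertex -0.949 -3.536 -3.045
endloop
endfacet
facet normal -0.562 0.138 -0.816
outer loop
vertex -0.961 -2.812 -3.532
vertex -0.242 -2.807 -4.026
vertex -0.657 -3.558 -3.867
endloop
endfacet
facet normal 0.593 0.177 -0.786
outer loop
vertex -0.242 -2.807 -4.026
vertex 0.449 -2.764 -3.495
vertex 0.215 -3.528 -3.844
endloop
endfacet
facet normal 0.370 -0.763 0.530
outer loop
vertex -0.222 -3.979 -3.238
vertex 0.461 -3.488 -3.008
vertex -0.258 -3.493 -2.514
endloop
endfacet
facet normal -0.344 -0.787 0.511
outer loop
vertex -0.222 -3.979 -3.238
vertex -0.258 -3.493 -2.514
vertex -0.949 -3.536 -3.045
endloop
endfacet
facet normal -0.545 -0.820 -0.172
outer loop
vertex -0.222 -3.979 -3.238
vertex -0.949 -3.536 -3.045
vertex -0.657 -3.558 -3.867
endloop
endfacet
facet normal 0.043 -0.816 -0.576
outer loop
vertex -0.222 -3.979 -3.238
vertex -0.657 -3.558 -3.867
vertex 0.215 -3.528 -3.844
endloop
endfacet
facet normal 0.609 -0.781 -0.142
outer loop
vertex -0.222 -3.979 -3.238
vertex 0.215 -3.528 -3.844
vertex 0.461 -3.488 -3.008
endloop
endfacet
facet normal 0.562 -0.138 0.816
outer loop
vertex -0.258 -3.493 -2.514
vertex 0.461 -3.488 -3.008
vertex 0.157 -2.742 -2.673
endloop
endfacet
facet normal -0.593 -0.177 0.786
outer loop
vertex -0.949 -3.536 -3.045
vertex -0.258 -3.493 -2.514
vertex -0.715 -2.772 -2.696
endloop
endfacet
facet normal -0.919 -0.231 -0.320
outer loop
vertex -0.657 -3.558 -3.867
vertex -0.949 -3.536 -3.045
vertex -0.961 -2.812 -3.532
endloop
endfacet
facet normal 0.033 -0.225 -0.974
outer loop
vertex 0.215 -3.528 -3.844
vertex -0.657 -3.558 -3.867
vertex -0.242 -2.807 -4.026
endloop
endfacet
facet normal 0.948 -0.167 -0.271
outer loop
vertex 0.461 -3.488 -3.008
vertex 0.215 -3.528 -3.844
vertex 0.449 -2.764 -3.495
endloop
endfacet
facet normal -0.525 0.282 -0.803
outer loop
vertex 0.936 3.207 -1.552
vertex 0.56 2.838 -1.436
vertex 0.519 3.337 -1.234
endloop
endfacet
facet normal 0.359 0.929 0.091
outer loop
vertex 0.936 3.207 -1.552
vertex 0.519 3.337 -1.234
vertex 1.597 2.852 -0.54
endloop
endfacet
facet normal 0.359 0.929 0.092
outer loop
vertex 1.597 2.852 -0.54
vertex 0.519 3.337 -1.234
vertex 1.179 2.982 -0.222
endloop
endfacet
facet normal 0.524 -0.282 0.804
outer loop
vertex 1.597 2.852 -0.54
vertex 1.179 2.982 -0.222
vertex 1.22 2.482 -0.424
endloop
endfacet
facet normal -0.524 0.282 -0.803
outer loop
vertex 0.519 3.337 -1.234
vertex 0.56 2.838 -1.436
vertex 0.142 2.967 -1.118
endloop
endfacet
facet normal -0.489 0.673 0.555
outer loop
vertex 0.519 3.337 -1.234
vertex 0.142 2.967 -1.118
vertex 1.179 2.982 -0.222
endloop
endfacet
facet normal -0.490 0.672 0.556
outer loop
vertex 1.179 2.982 -0.222
vertex 0.142 2.967 -1.118
vertex 0.803 2.612 -0.106
endloop
endfacet
facet normal 0.525 -0.281 0.803
outer loop
vertex 1.179 2.982 -0.222
vertex 0.803 2.612 -0.106
vertex 1.22 2.482 -0.424
endloop
endfacet
facet normal -0.524 0.282 -0.803
outer loop
vertex 0.142 2.967 -1.118
vertex 0.56 2.838 -1.436
vertex 0.183 2.468 -1.32
endloop
endfacet
facet normal -0.848 -0.257 0.464
outer loop
vertex 0.142 2.967 -1.118
vertex 0.183 2.468 -1.32
vertex 0.803 2.612 -0.106
endloop
endfacet
facet normal -0.848 -0.257 0.464
outer loop
vertex 0.803 2.612 -0.106
vertex 0.183 2.468 -1.32
vertex 0.844 2.113 -0.308
endloop
endfacet
facet normal 0.525 -0.282 0.803
outer loop
vertex 0.803 2.612 -0.106
vertex 0.844 2.113 -0.308
vertex 1.22 2.482 -0.424
endloop
endfacet
facet normal -0.524 0.282 -0.804
outer loop
vertex 0.183 2.468 -1.32
vertex 0.56 2.838 -1.436
vertex 0.601 2.338 -1.638
endloop
endfacet
facet normal -0.359 -0.929 -0.092
outer loop
vertex 0.183 2.468 -1.32
vertex 0.601 2.338 -1.638
vertex 0.844 2.113 -0.308
endloop
endfacet
facet normal -0.359 -0.929 -0.091
outer loop
vertex 0.844 2.113 -0.308
vertex 0.601 2.338 -1.638
vertex 1.261 1.983 -0.626
endloop
endfacet
facet normal 0.525 -0.282 0.803
outer loop
vertex 0.844 2.113 -0.308
vertex 1.261 1.983 -0.626
vertex 1.22 2.482 -0.424
endloop
endfacet
facet normal -0.525 0.281 -0.803
outer loop
vertex 0.601 2.338 -1.638
vertex 0.56 2.838 -1.436
vertex 0.977 2.708 -1.754
endloop
endfacet
facet normal 0.490 -0.672 -0.555
outer loop
vertex 0.601 2.338 -1.638
vertex 0.977 2.708 -1.754
vertex 1.261 1.983 -0.626
endloop
endfacet
facet normal 0.489 -0.673 -0.555
outer loop
vertex 1.261 1.983 -0.626
vertex 0.977 2.708 -1.754
vertex 1.638 2.353 -0.742
endloop
endfacet
facet normal 0.524 -0.282 0.803
outer loop
vertex 1.261 1.983 -0.626
vertex 1.638 2.353 -0.742
vertex 1.22 2.482 -0.424
endloop
endfacet
facet normal -0.525 0.282 -0.803
outer loop
vertex 0.977 2.708 -1.754
vertex 0.56 2.838 -1.436
vertex 0.936 3.207 -1.552
endloop
endfacet
facet normal 0.848 0.257 -0.464
outer loop
vertex 0.977 2.708 -1.754
vertex 0.936 3.207 -1.552
vertex 1.638 2.353 -0.742
endloop
endfacet
facet normal 0.848 0.257 -0.464
outer loop
vertex 1.638 2.353 -0.742
vertex 0.936 3.207 -1.552
vertex 1.597 2.852 -0.54
endloop
endfacet
facet normal 0.524 -0.282 0.803
outer loop
vertex 1.638 2.353 -0.742
vertex 1.597 2.852 -0.54
vertex 1.22 2.482 -0.424
endloop
endfacet

endsolid


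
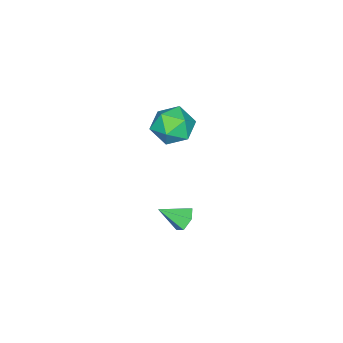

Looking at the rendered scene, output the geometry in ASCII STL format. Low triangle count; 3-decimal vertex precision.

solid 
facet normal -0.472 0.680 -0.561
outer loop
vertex -2.6 3.052 -3.461
vertex -3.05 2.8 -3.388
vertex -2.905 3.174 -3.057
endloop
endfacet
facet normal 0.791 0.374 0.484
outer loop
vertex -2.6 3.052 -3.461
vertex -2.905 3.174 -3.057
vertex -2.55 2.08 -2.792
endloop
endfacet
facet normal -0.470 0.680 -0.562
outer loop
vertex -2.905 3.174 -3.057
vertex -3.05 2.8 -3.388
vertex -3.354 2.923 -2.985
endloop
endfacet
facet normal 0.020 0.242 0.970
outer loop
vertex -2.905 3.174 -3.057
vertex -3.354 2.923 -2.985
vertex -2.55 2.08 -2.792
endloop
endfacet
facet normal -0.471 0.679 -0.563
outer loop
vertex -3.354 2.923 -2.985
vertex -3.05 2.8 -3.388
vertex -3.499 2.549 -3.315
endloop
endfacet
facet normal -0.586 -0.397 0.707
outer loop
vertex -3.354 2.923 -2.985
vertex -3.499 2.549 -3.315
vertex -2.55 2.08 -2.792
endloop
endfacet
facet normal -0.471 0.680 -0.562
outer loop
vertex -3.499 2.549 -3.315
vertex -3.05 2.8 -3.388
vertex -3.195 2.426 -3.719
endloop
endfacet
facet normal -0.423 -0.905 -0.043
outer loop
vertex -3.499 2.549 -3.315
vertex -3.195 2.426 -3.719
vertex -2.55 2.08 -2.792
endloop
endfacet
facet normal -0.471 0.680 -0.562
outer loop
vertex -3.195 2.426 -3.719
vertex -3.05 2.8 -3.388
vertex -2.745 2.678 -3.791
endloop
endfacet
facet normal 0.348 -0.773 -0.531
outer loop
vertex -3.195 2.426 -3.719
vertex -2.745 2.678 -3.791
vertex -2.55 2.08 -2.792
endloop
endfacet
facet normal -0.472 0.679 -0.562
outer loop
vertex -2.745 2.678 -3.791
vertex -3.05 2.8 -3.388
vertex -2.6 3.052 -3.461
endloop
endfacet
facet normal 0.954 -0.135 -0.267
outer loop
vertex -2.745 2.678 -3.791
vertex -2.6 3.052 -3.461
vertex -2.55 2.08 -2.792
endloop
endfacet
facet normal -0.133 0.966 0.221
outer loop
vertex -3.193 2.839 0.881
vertex -3.955 2.676 1.135
vertex -3.331 2.641 1.665
endloop
endfacet
facet normal 0.550 0.781 0.294
outer loop
vertex -3.193 2.839 0.881
vertex -3.331 2.641 1.665
vertex -2.681 2.331 1.272
endloop
endfacet
facet normal 0.780 0.530 -0.333
outer loop
vertex -3.193 2.839 0.881
vertex -2.681 2.331 1.272
vertex -2.905 2.174 0.498
endloop
endfacet
facet normal 0.236 0.560 -0.794
outer loop
vertex -3.193 2.839 0.881
vertex -2.905 2.174 0.498
vertex -3.692 2.387 0.414
endloop
endfacet
facet normal -0.328 0.829 -0.452
outer loop
vertex -3.193 2.839 0.881
vertex -3.692 2.387 0.414
vertex -3.955 2.676 1.135
endloop
endfacet
facet normal 0.585 0.250 0.771
outer loop
vertex -2.681 2.331 1.272
vertex -3.331 2.641 1.665
vertex -3.128 1.853 1.766
endloop
endfacet
facet normal -0.523 0.550 0.652
outer loop
vertex -3.331 2.641 1.665
vertex -3.955 2.676 1.135
vertex -3.915 2.066 1.682
endloop
endfacet
facet normal -0.836 0.330 -0.437
outer loop
vertex -3.955 2.676 1.135
vertex -3.692 2.387 0.414
vertex -4.139 1.909 0.908
endloop
endfacet
facet normal 0.077 -0.107 -0.991
outer loop
vertex -3.692 2.387 0.414
vertex -2.905 2.174 0.498
vertex -3.489 1.599 0.515
endloop
endfacet
facet normal 0.957 -0.157 -0.245
outer loop
vertex -2.905 2.174 0.498
vertex -2.681 2.331 1.272
vertex -2.865 1.564 1.045
endloop
endfacet
facet normal -0.236 -0.560 0.794
outer loop
vertex -3.627 1.401 1.299
vertex -3.128 1.853 1.766
vertex -3.915 2.066 1.682
endloop
endfacet
facet normal -0.780 -0.530 0.333
outer loop
vertex -3.627 1.401 1.299
vertex -3.915 2.066 1.682
vertex -4.139 1.909 0.908
endloop
endfacet
facet normal -0.550 -0.781 -0.294
outer loop
vertex -3.627 1.401 1.299
vertex -4.139 1.909 0.908
vertex -3.489 1.599 0.515
endloop
endfacet
facet normal 0.133 -0.966 -0.221
outer loop
vertex -3.627 1.401 1.299
vertex -3.489 1.599 0.515
vertex -2.865 1.564 1.045
endloop
endfacet
facet normal 0.328 -0.829 0.452
outer loop
vertex -3.627 1.401 1.299
vertex -2.865 1.564 1.045
vertex -3.128 1.853 1.766
endloop
endfacet
facet normal -0.077 0.107 0.991
outer loop
vertex -3.915 2.066 1.682
vertex -3.128 1.853 1.766
vertex -3.331 2.641 1.665
endloop
endfacet
facet normal -0.957 0.157 0.245
outer loop
vertex -4.139 1.909 0.908
vertex -3.915 2.066 1.682
vertex -3.955 2.676 1.135
endloop
endfacet
facet normal -0.585 -0.250 -0.771
outer loop
vertex -3.489 1.599 0.515
vertex -4.139 1.909 0.908
vertex -3.692 2.387 0.414
endloop
endfacet
facet normal 0.523 -0.550 -0.652
outer loop
vertex -2.865 1.564 1.045
vertex -3.489 1.599 0.515
vertex -2.905 2.174 0.498
endloop
endfacet
facet normal 0.836 -0.330 0.437
outer loop
vertex -3.128 1.853 1.766
vertex -2.865 1.564 1.045
vertex -2.681 2.331 1.272
endloop
endfacet

endsolid


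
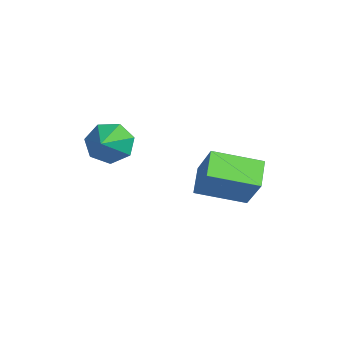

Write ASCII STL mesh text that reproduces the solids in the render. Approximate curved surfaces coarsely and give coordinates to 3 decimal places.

solid 
facet normal -0.816 0.302 -0.492
outer loop
vertex -0.961 -1.877 -2.075
vertex -1.459 -1.814 -1.21
vertex -0.92 -1.11 -1.672
endloop
endfacet
facet normal 0.857 0.203 -0.473
outer loop
vertex -0.961 -1.877 -2.075
vertex -0.92 -1.11 -1.672
vertex 0.199 -2.426 -0.21
endloop
endfacet
facet normal -0.816 0.302 -0.492
outer loop
vertex -0.92 -1.11 -1.672
vertex -1.459 -1.814 -1.21
vertex -1.285 -0.872 -0.921
endloop
endfacet
facet normal 0.693 0.712 0.111
outer loop
vertex -0.92 -1.11 -1.672
vertex -1.285 -0.872 -0.921
vertex 0.199 -2.426 -0.21
endloop
endfacet
facet normal -0.816 0.302 -0.492
outer loop
vertex -1.285 -0.872 -0.921
vertex -1.459 -1.814 -1.21
vertex -1.781 -1.344 -0.388
endloop
endfacet
facet normal 0.256 0.593 0.763
outer loop
vertex -1.285 -0.872 -0.921
vertex -1.781 -1.344 -0.388
vertex 0.199 -2.426 -0.21
endloop
endfacet
facet normal -0.817 0.301 -0.492
outer loop
vertex -1.781 -1.344 -0.388
vertex -1.459 -1.814 -1.21
vertex -2.034 -2.169 -0.473
endloop
endfacet
facet normal -0.124 -0.064 0.990
outer loop
vertex -1.781 -1.344 -0.388
vertex -2.034 -2.169 -0.473
vertex 0.199 -2.426 -0.21
endloop
endfacet
facet normal -0.817 0.301 -0.492
outer loop
vertex -2.034 -2.169 -0.473
vertex -1.459 -1.814 -1.21
vertex -1.854 -2.727 -1.113
endloop
endfacet
facet normal -0.161 -0.766 0.622
outer loop
vertex -2.034 -2.169 -0.473
vertex -1.854 -2.727 -1.113
vertex 0.199 -2.426 -0.21
endloop
endfacet
facet normal -0.817 0.301 -0.492
outer loop
vertex -1.854 -2.727 -1.113
vertex -1.459 -1.814 -1.21
vertex -1.377 -2.597 -1.826
endloop
endfacet
facet normal 0.172 -0.983 -0.064
outer loop
vertex -1.854 -2.727 -1.113
vertex -1.377 -2.597 -1.826
vertex 0.199 -2.426 -0.21
endloop
endfacet
facet normal -0.817 0.302 -0.492
outer loop
vertex -1.377 -2.597 -1.826
vertex -1.459 -1.814 -1.21
vertex -0.961 -1.877 -2.075
endloop
endfacet
facet normal 0.625 -0.552 -0.551
outer loop
vertex -1.377 -2.597 -1.826
vertex -0.961 -1.877 -2.075
vertex 0.199 -2.426 -0.21
endloop
endfacet
facet normal -0.811 0.305 0.499
outer loop
vertex 0.848 1.643 -0.722
vertex 1.235 3.642 -1.316
vertex -0.225 1.381 -2.305
endloop
endfacet
facet normal -0.183 -0.943 0.280
outer loop
vertex 0.845 0.978 -2.964
vertex 0.848 1.643 -0.722
vertex -0.225 1.381 -2.305
endloop
endfacet
facet normal -0.811 0.305 0.500
outer loop
vertex -0.225 1.381 -2.305
vertex 1.235 3.642 -1.316
vertex 0.161 3.379 -2.898
endloop
endfacet
facet normal -0.556 -0.136 -0.820
outer loop
vertex 0.161 3.379 -2.898
vertex 0.845 0.978 -2.964
vertex -0.225 1.381 -2.305
endloop
endfacet
facet normal 0.556 0.136 0.820
outer loop
vertex 0.848 1.643 -0.722
vertex 2.305 3.239 -1.975
vertex 1.235 3.642 -1.316
endloop
endfacet
facet normal -0.181 -0.943 0.280
outer loop
vertex 1.919 1.241 -1.382
vertex 0.848 1.643 -0.722
vertex 0.845 0.978 -2.964
endloop
endfacet
facet normal 0.556 0.136 0.820
outer loop
vertex 1.919 1.241 -1.382
vertex 2.305 3.239 -1.975
vertex 0.848 1.643 -0.722
endloop
endfacet
facet normal 0.182 0.942 -0.280
outer loop
vertex 1.235 3.642 -1.316
vertex 2.305 3.239 -1.975
vertex 0.161 3.379 -2.898
endloop
endfacet
facet normal -0.556 -0.136 -0.820
outer loop
vertex 1.232 2.977 -3.558
vertex 0.845 0.978 -2.964
vertex 0.161 3.379 -2.898
endloop
endfacet
facet normal 0.182 0.943 -0.279
outer loop
vertex 0.161 3.379 -2.898
vertex 2.305 3.239 -1.975
vertex 1.232 2.977 -3.558
endloop
endfacet
facet normal 0.811 -0.305 -0.500
outer loop
vertex 1.232 2.977 -3.558
vertex 1.919 1.241 -1.382
vertex 0.845 0.978 -2.964
endloop
endfacet
facet normal 0.811 -0.305 -0.499
outer loop
vertex 2.305 3.239 -1.975
vertex 1.919 1.241 -1.382
vertex 1.232 2.977 -3.558
endloop
endfacet

endsolid


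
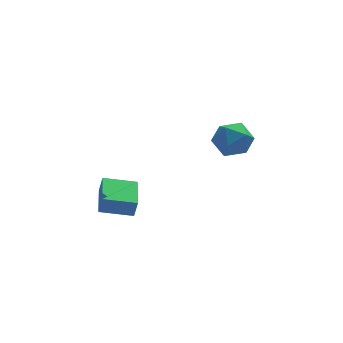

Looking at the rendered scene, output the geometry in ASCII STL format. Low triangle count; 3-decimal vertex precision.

solid 
facet normal -0.963 0.187 0.196
outer loop
vertex -3.652 -2.523 -1.375
vertex -3.283 -0.712 -1.29
vertex -3.817 -2.448 -2.257
endloop
endfacet
facet normal -0.200 -0.979 -0.046
outer loop
vertex -2.277 -2.748 -2.57
vertex -3.652 -2.523 -1.375
vertex -3.817 -2.448 -2.257
endloop
endfacet
facet normal -0.963 0.187 0.196
outer loop
vertex -3.817 -2.448 -2.257
vertex -3.283 -0.712 -1.29
vertex -3.448 -0.637 -2.172
endloop
endfacet
facet normal -0.183 0.083 -0.980
outer loop
vertex -3.448 -0.637 -2.172
vertex -2.277 -2.748 -2.57
vertex -3.817 -2.448 -2.257
endloop
endfacet
facet normal 0.183 -0.083 0.980
outer loop
vertex -3.652 -2.523 -1.375
vertex -1.743 -1.012 -1.603
vertex -3.283 -0.712 -1.29
endloop
endfacet
facet normal -0.200 -0.979 -0.046
outer loop
vertex -2.112 -2.823 -1.688
vertex -3.652 -2.523 -1.375
vertex -2.277 -2.748 -2.57
endloop
endfacet
facet normal 0.183 -0.083 0.980
outer loop
vertex -2.112 -2.823 -1.688
vertex -1.743 -1.012 -1.603
vertex -3.652 -2.523 -1.375
endloop
endfacet
facet normal 0.200 0.979 0.046
outer loop
vertex -3.283 -0.712 -1.29
vertex -1.743 -1.012 -1.603
vertex -3.448 -0.637 -2.172
endloop
endfacet
facet normal -0.183 0.083 -0.980
outer loop
vertex -1.908 -0.937 -2.485
vertex -2.277 -2.748 -2.57
vertex -3.448 -0.637 -2.172
endloop
endfacet
facet normal 0.200 0.979 0.046
outer loop
vertex -3.448 -0.637 -2.172
vertex -1.743 -1.012 -1.603
vertex -1.908 -0.937 -2.485
endloop
endfacet
facet normal 0.963 -0.187 -0.196
outer loop
vertex -1.908 -0.937 -2.485
vertex -2.112 -2.823 -1.688
vertex -2.277 -2.748 -2.57
endloop
endfacet
facet normal 0.963 -0.187 -0.196
outer loop
vertex -1.743 -1.012 -1.603
vertex -2.112 -2.823 -1.688
vertex -1.908 -0.937 -2.485
endloop
endfacet
facet normal -0.771 -0.394 0.500
outer loop
vertex 1.682 -0.891 0.586
vertex 2.235 -1.786 0.733
vertex 2.296 -1.001 1.446
endloop
endfacet
facet normal -0.753 0.316 0.578
outer loop
vertex 1.682 -0.891 0.586
vertex 2.296 -1.001 1.446
vertex 2.279 -0.079 0.92
endloop
endfacet
facet normal -0.789 0.610 -0.071
outer loop
vertex 1.682 -0.891 0.586
vertex 2.279 -0.079 0.92
vertex 2.207 -0.293 -0.117
endloop
endfacet
facet normal -0.831 0.083 -0.550
outer loop
vertex 1.682 -0.891 0.586
vertex 2.207 -0.293 -0.117
vertex 2.179 -1.348 -0.233
endloop
endfacet
facet normal -0.819 -0.539 -0.197
outer loop
vertex 1.682 -0.891 0.586
vertex 2.179 -1.348 -0.233
vertex 2.235 -1.786 0.733
endloop
endfacet
facet normal -0.122 0.490 0.863
outer loop
vertex 2.279 -0.079 0.92
vertex 2.296 -1.001 1.446
vertex 3.201 -0.472 1.273
endloop
endfacet
facet normal -0.152 -0.658 0.738
outer loop
vertex 2.296 -1.001 1.446
vertex 2.235 -1.786 0.733
vertex 3.173 -1.527 1.157
endloop
endfacet
facet normal -0.230 -0.891 -0.391
outer loop
vertex 2.235 -1.786 0.733
vertex 2.179 -1.348 -0.233
vertex 3.101 -1.741 0.12
endloop
endfacet
facet normal -0.250 0.112 -0.962
outer loop
vertex 2.179 -1.348 -0.233
vertex 2.207 -0.293 -0.117
vertex 3.084 -0.819 -0.406
endloop
endfacet
facet normal -0.182 0.965 -0.187
outer loop
vertex 2.207 -0.293 -0.117
vertex 2.279 -0.079 0.92
vertex 3.145 -0.034 0.307
endloop
endfacet
facet normal 0.831 -0.083 0.550
outer loop
vertex 3.698 -0.929 0.454
vertex 3.201 -0.472 1.273
vertex 3.173 -1.527 1.157
endloop
endfacet
facet normal 0.789 -0.610 0.071
outer loop
vertex 3.698 -0.929 0.454
vertex 3.173 -1.527 1.157
vertex 3.101 -1.741 0.12
endloop
endfacet
facet normal 0.753 -0.316 -0.578
outer loop
vertex 3.698 -0.929 0.454
vertex 3.101 -1.741 0.12
vertex 3.084 -0.819 -0.406
endloop
endfacet
facet normal 0.771 0.394 -0.500
outer loop
vertex 3.698 -0.929 0.454
vertex 3.084 -0.819 -0.406
vertex 3.145 -0.034 0.307
endloop
endfacet
facet normal 0.819 0.539 0.197
outer loop
vertex 3.698 -0.929 0.454
vertex 3.145 -0.034 0.307
vertex 3.201 -0.472 1.273
endloop
endfacet
facet normal 0.250 -0.112 0.962
outer loop
vertex 3.173 -1.527 1.157
vertex 3.201 -0.472 1.273
vertex 2.296 -1.001 1.446
endloop
endfacet
facet normal 0.182 -0.965 0.187
outer loop
vertex 3.101 -1.741 0.12
vertex 3.173 -1.527 1.157
vertex 2.235 -1.786 0.733
endloop
endfacet
facet normal 0.122 -0.490 -0.863
outer loop
vertex 3.084 -0.819 -0.406
vertex 3.101 -1.741 0.12
vertex 2.179 -1.348 -0.233
endloop
endfacet
facet normal 0.152 0.658 -0.738
outer loop
vertex 3.145 -0.034 0.307
vertex 3.084 -0.819 -0.406
vertex 2.207 -0.293 -0.117
endloop
endfacet
facet normal 0.230 0.891 0.391
outer loop
vertex 3.201 -0.472 1.273
vertex 3.145 -0.034 0.307
vertex 2.279 -0.079 0.92
endloop
endfacet

endsolid


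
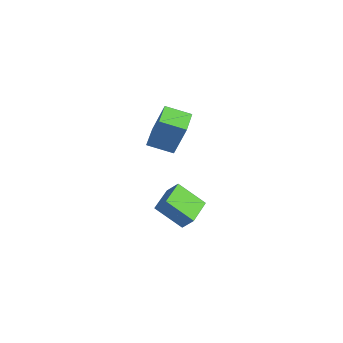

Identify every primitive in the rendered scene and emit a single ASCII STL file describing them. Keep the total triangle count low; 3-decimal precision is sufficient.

solid 
facet normal -0.566 -0.378 -0.733
outer loop
vertex 0.703 -2.594 -3.043
vertex -0.29 -1.596 -2.791
vertex 1.392 -1.651 -4.062
endloop
endfacet
facet normal 0.695 -0.697 -0.176
outer loop
vertex 1.85 -1.344 -3.469
vertex 0.703 -2.594 -3.043
vertex 1.392 -1.651 -4.062
endloop
endfacet
facet normal -0.566 -0.379 -0.732
outer loop
vertex 1.392 -1.651 -4.062
vertex -0.29 -1.596 -2.791
vertex 0.399 -0.653 -3.811
endloop
endfacet
facet normal 0.445 0.608 -0.658
outer loop
vertex 0.399 -0.653 -3.811
vertex 1.85 -1.344 -3.469
vertex 1.392 -1.651 -4.062
endloop
endfacet
facet normal -0.444 -0.608 0.658
outer loop
vertex 0.703 -2.594 -3.043
vertex 0.168 -1.289 -2.198
vertex -0.29 -1.596 -2.791
endloop
endfacet
facet normal 0.695 -0.697 -0.175
outer loop
vertex 1.161 -2.287 -2.449
vertex 0.703 -2.594 -3.043
vertex 1.85 -1.344 -3.469
endloop
endfacet
facet normal -0.445 -0.608 0.657
outer loop
vertex 1.161 -2.287 -2.449
vertex 0.168 -1.289 -2.198
vertex 0.703 -2.594 -3.043
endloop
endfacet
facet normal -0.695 0.697 0.176
outer loop
vertex -0.29 -1.596 -2.791
vertex 0.168 -1.289 -2.198
vertex 0.399 -0.653 -3.811
endloop
endfacet
facet normal 0.445 0.608 -0.657
outer loop
vertex 0.857 -0.346 -3.217
vertex 1.85 -1.344 -3.469
vertex 0.399 -0.653 -3.811
endloop
endfacet
facet normal -0.695 0.697 0.175
outer loop
vertex 0.399 -0.653 -3.811
vertex 0.168 -1.289 -2.198
vertex 0.857 -0.346 -3.217
endloop
endfacet
facet normal 0.566 0.378 0.732
outer loop
vertex 0.857 -0.346 -3.217
vertex 1.161 -2.287 -2.449
vertex 1.85 -1.344 -3.469
endloop
endfacet
facet normal 0.566 0.378 0.733
outer loop
vertex 0.168 -1.289 -2.198
vertex 1.161 -2.287 -2.449
vertex 0.857 -0.346 -3.217
endloop
endfacet
facet normal -0.485 -0.807 0.338
outer loop
vertex 1.614 -2.771 2.577
vertex 0.52 -2.037 2.76
vertex 1.128 -3.115 1.059
endloop
endfacet
facet normal 0.822 -0.552 -0.138
outer loop
vertex 1.7 -2.163 0.66
vertex 1.614 -2.771 2.577
vertex 1.128 -3.115 1.059
endloop
endfacet
facet normal -0.485 -0.807 0.338
outer loop
vertex 1.128 -3.115 1.059
vertex 0.52 -2.037 2.76
vertex 0.034 -2.381 1.242
endloop
endfacet
facet normal -0.298 -0.211 -0.931
outer loop
vertex 0.034 -2.381 1.242
vertex 1.7 -2.163 0.66
vertex 1.128 -3.115 1.059
endloop
endfacet
facet normal 0.298 0.211 0.931
outer loop
vertex 1.614 -2.771 2.577
vertex 1.092 -1.085 2.361
vertex 0.52 -2.037 2.76
endloop
endfacet
facet normal 0.822 -0.552 -0.138
outer loop
vertex 2.186 -1.819 2.178
vertex 1.614 -2.771 2.577
vertex 1.7 -2.163 0.66
endloop
endfacet
facet normal 0.298 0.211 0.931
outer loop
vertex 2.186 -1.819 2.178
vertex 1.092 -1.085 2.361
vertex 1.614 -2.771 2.577
endloop
endfacet
facet normal -0.822 0.552 0.138
outer loop
vertex 0.52 -2.037 2.76
vertex 1.092 -1.085 2.361
vertex 0.034 -2.381 1.242
endloop
endfacet
facet normal -0.298 -0.211 -0.931
outer loop
vertex 0.606 -1.429 0.843
vertex 1.7 -2.163 0.66
vertex 0.034 -2.381 1.242
endloop
endfacet
facet normal -0.822 0.552 0.138
outer loop
vertex 0.034 -2.381 1.242
vertex 1.092 -1.085 2.361
vertex 0.606 -1.429 0.843
endloop
endfacet
facet normal 0.485 0.807 -0.338
outer loop
vertex 0.606 -1.429 0.843
vertex 2.186 -1.819 2.178
vertex 1.7 -2.163 0.66
endloop
endfacet
facet normal 0.485 0.807 -0.338
outer loop
vertex 1.092 -1.085 2.361
vertex 2.186 -1.819 2.178
vertex 0.606 -1.429 0.843
endloop
endfacet

endsolid


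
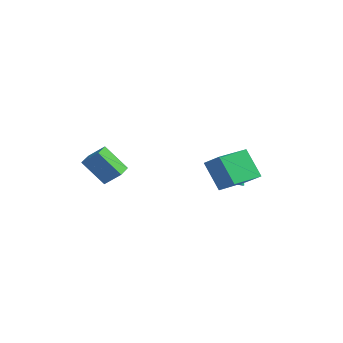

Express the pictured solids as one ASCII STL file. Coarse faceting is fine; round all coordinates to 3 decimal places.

solid 
facet normal -0.582 0.176 0.794
outer loop
vertex 3.215 -1.502 1.255
vertex 3.654 0.619 1.108
vertex 2.152 -1.338 0.439
endloop
endfacet
facet normal -0.203 -0.977 0.068
outer loop
vertex 3.346 -1.699 -1.188
vertex 3.215 -1.502 1.255
vertex 2.152 -1.338 0.439
endloop
endfacet
facet normal -0.582 0.176 0.794
outer loop
vertex 2.152 -1.338 0.439
vertex 3.654 0.619 1.108
vertex 2.591 0.782 0.292
endloop
endfacet
facet normal -0.787 0.121 -0.605
outer loop
vertex 2.591 0.782 0.292
vertex 3.346 -1.699 -1.188
vertex 2.152 -1.338 0.439
endloop
endfacet
facet normal 0.787 -0.121 0.605
outer loop
vertex 3.215 -1.502 1.255
vertex 4.848 0.258 -0.519
vertex 3.654 0.619 1.108
endloop
endfacet
facet normal -0.202 -0.977 0.068
outer loop
vertex 4.409 -1.862 -0.372
vertex 3.215 -1.502 1.255
vertex 3.346 -1.699 -1.188
endloop
endfacet
facet normal 0.787 -0.121 0.605
outer loop
vertex 4.409 -1.862 -0.372
vertex 4.848 0.258 -0.519
vertex 3.215 -1.502 1.255
endloop
endfacet
facet normal 0.202 0.977 -0.068
outer loop
vertex 3.654 0.619 1.108
vertex 4.848 0.258 -0.519
vertex 2.591 0.782 0.292
endloop
endfacet
facet normal -0.787 0.121 -0.605
outer loop
vertex 3.785 0.422 -1.335
vertex 3.346 -1.699 -1.188
vertex 2.591 0.782 0.292
endloop
endfacet
facet normal 0.203 0.977 -0.068
outer loop
vertex 2.591 0.782 0.292
vertex 4.848 0.258 -0.519
vertex 3.785 0.422 -1.335
endloop
endfacet
facet normal 0.582 -0.176 -0.794
outer loop
vertex 3.785 0.422 -1.335
vertex 4.409 -1.862 -0.372
vertex 3.346 -1.699 -1.188
endloop
endfacet
facet normal 0.582 -0.176 -0.794
outer loop
vertex 4.848 0.258 -0.519
vertex 4.409 -1.862 -0.372
vertex 3.785 0.422 -1.335
endloop
endfacet
facet normal 0.047 -0.546 -0.836
outer loop
vertex 3.343 0.976 -1.95
vertex 2.86 0.855 -1.898
vertex 3.11 1.224 -2.125
endloop
endfacet
facet normal 0.753 0.653 -0.078
outer loop
vertex 3.343 0.976 -1.95
vertex 3.11 1.224 -2.125
vertex 2.78 1.805 -0.442
endloop
endfacet
facet normal 0.045 -0.545 -0.837
outer loop
vertex 3.11 1.224 -2.125
vertex 2.86 0.855 -1.898
vertex 2.731 1.257 -2.167
endloop
endfacet
facet normal 0.116 0.946 -0.304
outer loop
vertex 3.11 1.224 -2.125
vertex 2.731 1.257 -2.167
vertex 2.78 1.805 -0.442
endloop
endfacet
facet normal 0.045 -0.546 -0.837
outer loop
vertex 2.731 1.257 -2.167
vertex 2.86 0.855 -1.898
vertex 2.428 1.054 -2.051
endloop
endfacet
facet normal -0.601 0.767 -0.227
outer loop
vertex 2.731 1.257 -2.167
vertex 2.428 1.054 -2.051
vertex 2.78 1.805 -0.442
endloop
endfacet
facet normal 0.045 -0.545 -0.837
outer loop
vertex 2.428 1.054 -2.051
vertex 2.86 0.855 -1.898
vertex 2.378 0.735 -1.846
endloop
endfacet
facet normal -0.969 0.222 0.109
outer loop
vertex 2.428 1.054 -2.051
vertex 2.378 0.735 -1.846
vertex 2.78 1.805 -0.442
endloop
endfacet
facet normal 0.046 -0.546 -0.837
outer loop
vertex 2.378 0.735 -1.846
vertex 2.86 0.855 -1.898
vertex 2.611 0.486 -1.671
endloop
endfacet
facet normal -0.778 -0.372 0.506
outer loop
vertex 2.378 0.735 -1.846
vertex 2.611 0.486 -1.671
vertex 2.78 1.805 -0.442
endloop
endfacet
facet normal 0.047 -0.546 -0.836
outer loop
vertex 2.611 0.486 -1.671
vertex 2.86 0.855 -1.898
vertex 2.99 0.454 -1.629
endloop
endfacet
facet normal -0.137 -0.666 0.733
outer loop
vertex 2.611 0.486 -1.671
vertex 2.99 0.454 -1.629
vertex 2.78 1.805 -0.442
endloop
endfacet
facet normal 0.046 -0.546 -0.836
outer loop
vertex 2.99 0.454 -1.629
vertex 2.86 0.855 -1.898
vertex 3.293 0.657 -1.745
endloop
endfacet
facet normal 0.577 -0.487 0.656
outer loop
vertex 2.99 0.454 -1.629
vertex 3.293 0.657 -1.745
vertex 2.78 1.805 -0.442
endloop
endfacet
facet normal 0.046 -0.545 -0.837
outer loop
vertex 3.293 0.657 -1.745
vertex 2.86 0.855 -1.898
vertex 3.343 0.976 -1.95
endloop
endfacet
facet normal 0.945 0.058 0.321
outer loop
vertex 3.293 0.657 -1.745
vertex 3.343 0.976 -1.95
vertex 2.78 1.805 -0.442
endloop
endfacet
facet normal -0.716 -0.217 -0.663
outer loop
vertex -4.097 -4.085 -0.049
vertex -4.421 -2.971 -0.063
vertex -2.818 -3.733 -1.545
endloop
endfacet
facet normal 0.279 -0.960 0.012
outer loop
vertex -1.879 -3.449 -0.677
vertex -4.097 -4.085 -0.049
vertex -2.818 -3.733 -1.545
endloop
endfacet
facet normal -0.716 -0.217 -0.663
outer loop
vertex -2.818 -3.733 -1.545
vertex -4.421 -2.971 -0.063
vertex -3.142 -2.619 -1.56
endloop
endfacet
facet normal 0.639 0.176 -0.749
outer loop
vertex -3.142 -2.619 -1.56
vertex -1.879 -3.449 -0.677
vertex -2.818 -3.733 -1.545
endloop
endfacet
facet normal -0.639 -0.176 0.749
outer loop
vertex -4.097 -4.085 -0.049
vertex -3.482 -2.687 0.805
vertex -4.421 -2.971 -0.063
endloop
endfacet
facet normal 0.279 -0.960 0.012
outer loop
vertex -3.158 -3.801 0.82
vertex -4.097 -4.085 -0.049
vertex -1.879 -3.449 -0.677
endloop
endfacet
facet normal -0.639 -0.176 0.748
outer loop
vertex -3.158 -3.801 0.82
vertex -3.482 -2.687 0.805
vertex -4.097 -4.085 -0.049
endloop
endfacet
facet normal -0.279 0.960 -0.012
outer loop
vertex -4.421 -2.971 -0.063
vertex -3.482 -2.687 0.805
vertex -3.142 -2.619 -1.56
endloop
endfacet
facet normal 0.639 0.177 -0.748
outer loop
vertex -2.203 -2.335 -0.691
vertex -1.879 -3.449 -0.677
vertex -3.142 -2.619 -1.56
endloop
endfacet
facet normal -0.279 0.960 -0.012
outer loop
vertex -3.142 -2.619 -1.56
vertex -3.482 -2.687 0.805
vertex -2.203 -2.335 -0.691
endloop
endfacet
facet normal 0.716 0.217 0.663
outer loop
vertex -2.203 -2.335 -0.691
vertex -3.158 -3.801 0.82
vertex -1.879 -3.449 -0.677
endloop
endfacet
facet normal 0.716 0.217 0.663
outer loop
vertex -3.482 -2.687 0.805
vertex -3.158 -3.801 0.82
vertex -2.203 -2.335 -0.691
endloop
endfacet

endsolid


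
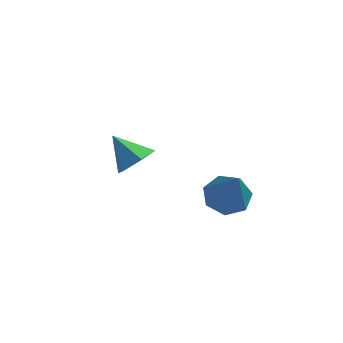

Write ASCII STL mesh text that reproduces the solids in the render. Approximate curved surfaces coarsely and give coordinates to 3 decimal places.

solid 
facet normal 0.721 -0.203 -0.663
outer loop
vertex -1.019 -0.285 2.459
vertex -1.563 -0.597 1.963
vertex -1.383 0.181 1.92
endloop
endfacet
facet normal 0.136 0.793 0.594
outer loop
vertex -1.019 -0.285 2.459
vertex -1.383 0.181 1.92
vertex -2.537 -0.323 2.857
endloop
endfacet
facet normal 0.721 -0.203 -0.662
outer loop
vertex -1.383 0.181 1.92
vertex -1.563 -0.597 1.963
vertex -1.927 -0.132 1.424
endloop
endfacet
facet normal -0.448 0.891 -0.072
outer loop
vertex -1.383 0.181 1.92
vertex -1.927 -0.132 1.424
vertex -2.537 -0.323 2.857
endloop
endfacet
facet normal 0.720 -0.204 -0.663
outer loop
vertex -1.927 -0.132 1.424
vertex -1.563 -0.597 1.963
vertex -2.108 -0.91 1.467
endloop
endfacet
facet normal -0.912 0.192 -0.363
outer loop
vertex -1.927 -0.132 1.424
vertex -2.108 -0.91 1.467
vertex -2.537 -0.323 2.857
endloop
endfacet
facet normal 0.720 -0.204 -0.663
outer loop
vertex -2.108 -0.91 1.467
vertex -1.563 -0.597 1.963
vertex -1.744 -1.376 2.006
endloop
endfacet
facet normal -0.794 -0.607 0.011
outer loop
vertex -2.108 -0.91 1.467
vertex -1.744 -1.376 2.006
vertex -2.537 -0.323 2.857
endloop
endfacet
facet normal 0.721 -0.204 -0.662
outer loop
vertex -1.744 -1.376 2.006
vertex -1.563 -0.597 1.963
vertex -1.2 -1.063 2.502
endloop
endfacet
facet normal -0.211 -0.706 0.677
outer loop
vertex -1.744 -1.376 2.006
vertex -1.2 -1.063 2.502
vertex -2.537 -0.323 2.857
endloop
endfacet
facet normal 0.721 -0.204 -0.662
outer loop
vertex -1.2 -1.063 2.502
vertex -1.563 -0.597 1.963
vertex -1.019 -0.285 2.459
endloop
endfacet
facet normal 0.254 -0.006 0.967
outer loop
vertex -1.2 -1.063 2.502
vertex -1.019 -0.285 2.459
vertex -2.537 -0.323 2.857
endloop
endfacet
facet normal -0.316 0.469 -0.825
outer loop
vertex 2.896 -2.538 2.169
vertex 2.206 -2.322 2.556
vertex 2.917 -1.916 2.515
endloop
endfacet
facet normal 0.999 -0.033 -0.002
outer loop
vertex 2.896 -2.538 2.169
vertex 2.917 -1.916 2.515
vertex 2.874 -3.318 4.304
endloop
endfacet
facet normal -0.316 0.470 -0.824
outer loop
vertex 2.917 -1.916 2.515
vertex 2.206 -2.322 2.556
vertex 2.403 -1.6 2.892
endloop
endfacet
facet normal 0.685 0.566 0.460
outer loop
vertex 2.917 -1.916 2.515
vertex 2.403 -1.6 2.892
vertex 2.874 -3.318 4.304
endloop
endfacet
facet normal -0.315 0.470 -0.825
outer loop
vertex 2.403 -1.6 2.892
vertex 2.206 -2.322 2.556
vertex 1.74 -1.828 3.015
endloop
endfacet
facet normal -0.069 0.622 0.780
outer loop
vertex 2.403 -1.6 2.892
vertex 1.74 -1.828 3.015
vertex 2.874 -3.318 4.304
endloop
endfacet
facet normal -0.315 0.469 -0.825
outer loop
vertex 1.74 -1.828 3.015
vertex 2.206 -2.322 2.556
vertex 1.428 -2.428 2.793
endloop
endfacet
facet normal -0.691 0.094 0.717
outer loop
vertex 1.74 -1.828 3.015
vertex 1.428 -2.428 2.793
vertex 2.874 -3.318 4.304
endloop
endfacet
facet normal -0.315 0.470 -0.825
outer loop
vertex 1.428 -2.428 2.793
vertex 2.206 -2.322 2.556
vertex 1.702 -2.948 2.392
endloop
endfacet
facet normal -0.715 -0.622 0.318
outer loop
vertex 1.428 -2.428 2.793
vertex 1.702 -2.948 2.392
vertex 2.874 -3.318 4.304
endloop
endfacet
facet normal -0.315 0.469 -0.825
outer loop
vertex 1.702 -2.948 2.392
vertex 2.206 -2.322 2.556
vertex 2.355 -2.997 2.115
endloop
endfacet
facet normal -0.123 -0.986 -0.115
outer loop
vertex 1.702 -2.948 2.392
vertex 2.355 -2.997 2.115
vertex 2.874 -3.318 4.304
endloop
endfacet
facet normal -0.316 0.469 -0.825
outer loop
vertex 2.355 -2.997 2.115
vertex 2.206 -2.322 2.556
vertex 2.896 -2.538 2.169
endloop
endfacet
facet normal 0.640 -0.724 -0.258
outer loop
vertex 2.355 -2.997 2.115
vertex 2.896 -2.538 2.169
vertex 2.874 -3.318 4.304
endloop
endfacet

endsolid
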